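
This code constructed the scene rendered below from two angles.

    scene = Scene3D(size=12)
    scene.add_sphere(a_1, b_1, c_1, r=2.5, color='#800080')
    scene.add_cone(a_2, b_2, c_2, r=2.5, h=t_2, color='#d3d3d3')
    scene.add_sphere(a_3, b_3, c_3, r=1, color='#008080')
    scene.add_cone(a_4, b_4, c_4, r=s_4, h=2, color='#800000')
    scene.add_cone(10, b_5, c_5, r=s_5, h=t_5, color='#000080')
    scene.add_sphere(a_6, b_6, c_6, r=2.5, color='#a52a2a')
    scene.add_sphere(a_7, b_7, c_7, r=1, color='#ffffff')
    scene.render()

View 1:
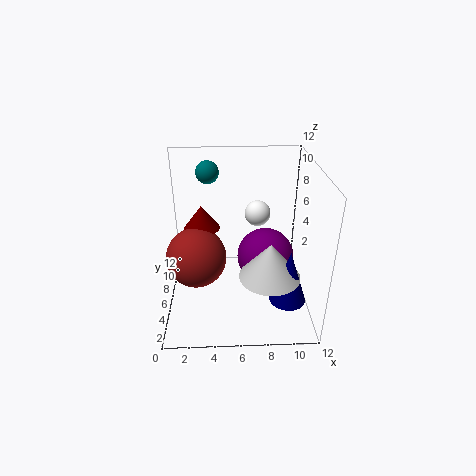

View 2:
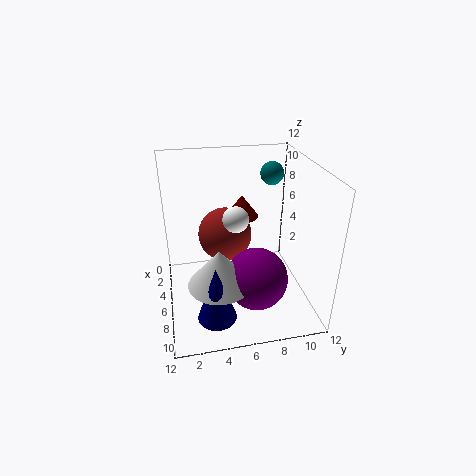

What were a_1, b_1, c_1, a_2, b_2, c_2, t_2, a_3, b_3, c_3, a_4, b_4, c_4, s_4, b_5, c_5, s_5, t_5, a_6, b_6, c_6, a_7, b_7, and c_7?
a_1 = 8.5; b_1 = 7; c_1 = 3.5; a_2 = 8.5; b_2 = 4; c_2 = 3.5; t_2 = 3; a_3 = 3.5; b_3 = 9.5; c_3 = 10.5; a_4 = 3; b_4 = 7; c_4 = 6.5; s_4 = 1.5; b_5 = 3.5; c_5 = 1.5; s_5 = 1.5; t_5 = 4.5; a_6 = 2.5; b_6 = 5.5; c_6 = 4.5; a_7 = 7.5; b_7 = 5.5; c_7 = 8.5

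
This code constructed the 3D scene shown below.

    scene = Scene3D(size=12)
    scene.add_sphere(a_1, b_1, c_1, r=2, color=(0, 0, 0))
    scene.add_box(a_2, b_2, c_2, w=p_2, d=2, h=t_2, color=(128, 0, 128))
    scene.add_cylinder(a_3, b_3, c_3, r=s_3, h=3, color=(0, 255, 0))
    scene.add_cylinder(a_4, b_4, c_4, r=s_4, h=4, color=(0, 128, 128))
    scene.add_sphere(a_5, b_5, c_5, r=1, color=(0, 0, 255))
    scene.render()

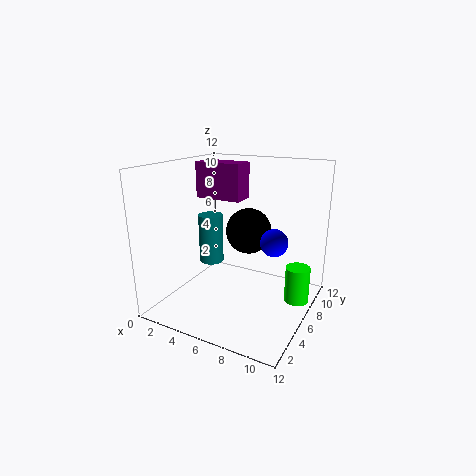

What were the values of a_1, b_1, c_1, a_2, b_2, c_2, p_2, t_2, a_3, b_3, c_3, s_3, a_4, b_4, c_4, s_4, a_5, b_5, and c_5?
a_1 = 6
b_1 = 8
c_1 = 6
a_2 = 2
b_2 = 6
c_2 = 9
p_2 = 4
t_2 = 3
a_3 = 11
b_3 = 7
c_3 = 1
s_3 = 1
a_4 = 4
b_4 = 5
c_4 = 4
s_4 = 1
a_5 = 10
b_5 = 4
c_5 = 7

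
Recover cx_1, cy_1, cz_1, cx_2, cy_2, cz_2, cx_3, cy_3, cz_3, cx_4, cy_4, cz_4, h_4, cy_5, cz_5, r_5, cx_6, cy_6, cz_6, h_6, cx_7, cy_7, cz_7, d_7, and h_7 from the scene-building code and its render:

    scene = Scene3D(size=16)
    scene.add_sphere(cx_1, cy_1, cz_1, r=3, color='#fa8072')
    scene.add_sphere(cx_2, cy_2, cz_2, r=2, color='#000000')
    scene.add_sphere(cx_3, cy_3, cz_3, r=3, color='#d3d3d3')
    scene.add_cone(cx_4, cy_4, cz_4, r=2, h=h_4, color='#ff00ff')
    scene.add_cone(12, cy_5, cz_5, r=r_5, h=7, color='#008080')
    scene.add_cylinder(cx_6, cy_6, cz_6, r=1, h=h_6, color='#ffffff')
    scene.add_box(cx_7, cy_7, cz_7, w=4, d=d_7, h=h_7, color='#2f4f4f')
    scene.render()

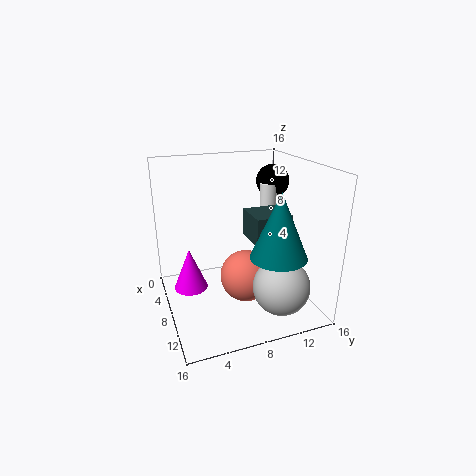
cx_1 = 8
cy_1 = 9
cz_1 = 3
cx_2 = 4
cy_2 = 14
cz_2 = 13
cx_3 = 13
cy_3 = 11
cz_3 = 4
cx_4 = 5
cy_4 = 3
cz_4 = 1
h_4 = 5
cy_5 = 11
cz_5 = 7
r_5 = 3
cx_6 = 5
cy_6 = 13
cz_6 = 10
h_6 = 3
cx_7 = 7
cy_7 = 9
cz_7 = 8
d_7 = 4
h_7 = 3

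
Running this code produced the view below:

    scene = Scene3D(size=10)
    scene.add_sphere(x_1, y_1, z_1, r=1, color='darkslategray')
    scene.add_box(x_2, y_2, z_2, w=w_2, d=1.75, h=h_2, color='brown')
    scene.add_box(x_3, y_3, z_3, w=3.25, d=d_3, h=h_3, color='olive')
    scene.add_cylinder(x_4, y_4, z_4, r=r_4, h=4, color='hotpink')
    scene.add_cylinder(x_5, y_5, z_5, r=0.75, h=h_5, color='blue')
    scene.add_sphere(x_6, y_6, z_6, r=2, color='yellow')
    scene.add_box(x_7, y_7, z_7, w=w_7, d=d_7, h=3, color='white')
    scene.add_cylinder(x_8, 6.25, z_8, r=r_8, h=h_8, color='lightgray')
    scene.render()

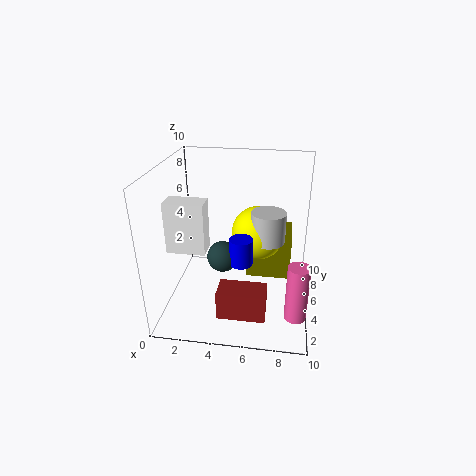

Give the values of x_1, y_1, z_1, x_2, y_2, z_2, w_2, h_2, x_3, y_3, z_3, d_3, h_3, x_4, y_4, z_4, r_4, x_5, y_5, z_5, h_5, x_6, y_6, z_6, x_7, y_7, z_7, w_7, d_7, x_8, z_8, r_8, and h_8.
x_1 = 4.25, y_1 = 3.25, z_1 = 4.5, x_2 = 4, y_2 = 1.75, z_2 = 0.5, w_2 = 3.25, h_2 = 2, x_3 = 5.5, y_3 = 6, z_3 = 1.25, d_3 = 3.25, h_3 = 3.25, x_4 = 9.25, y_4 = 3, z_4 = 0.25, r_4 = 0.75, x_5 = 5.5, y_5 = 3, z_5 = 4.25, h_5 = 1.75, x_6 = 6.25, y_6 = 7, z_6 = 4.5, x_7 = 1.5, y_7 = 0.75, z_7 = 6, w_7 = 2.25, d_7 = 1.25, x_8 = 7, z_8 = 4.25, r_8 = 1.25, h_8 = 2.25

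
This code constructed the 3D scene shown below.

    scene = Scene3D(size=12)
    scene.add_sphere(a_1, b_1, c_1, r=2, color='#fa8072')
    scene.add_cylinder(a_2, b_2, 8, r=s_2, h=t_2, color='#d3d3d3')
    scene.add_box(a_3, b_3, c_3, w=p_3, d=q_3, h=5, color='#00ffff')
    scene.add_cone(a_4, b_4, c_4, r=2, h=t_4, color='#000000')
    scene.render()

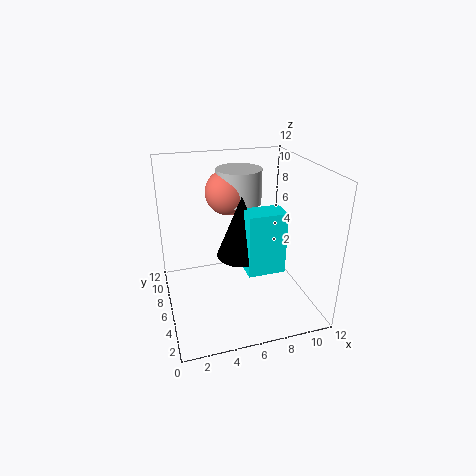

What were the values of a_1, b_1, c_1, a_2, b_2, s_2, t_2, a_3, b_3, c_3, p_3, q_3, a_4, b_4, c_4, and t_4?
a_1 = 6
b_1 = 9
c_1 = 9
a_2 = 7
b_2 = 9
s_2 = 2
t_2 = 3
a_3 = 6
b_3 = 3
c_3 = 4
p_3 = 3
q_3 = 2
a_4 = 6
b_4 = 5
c_4 = 5
t_4 = 5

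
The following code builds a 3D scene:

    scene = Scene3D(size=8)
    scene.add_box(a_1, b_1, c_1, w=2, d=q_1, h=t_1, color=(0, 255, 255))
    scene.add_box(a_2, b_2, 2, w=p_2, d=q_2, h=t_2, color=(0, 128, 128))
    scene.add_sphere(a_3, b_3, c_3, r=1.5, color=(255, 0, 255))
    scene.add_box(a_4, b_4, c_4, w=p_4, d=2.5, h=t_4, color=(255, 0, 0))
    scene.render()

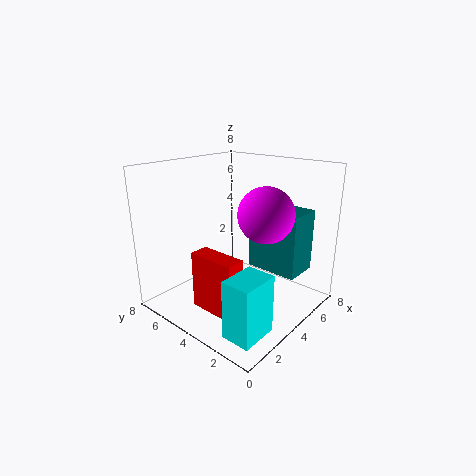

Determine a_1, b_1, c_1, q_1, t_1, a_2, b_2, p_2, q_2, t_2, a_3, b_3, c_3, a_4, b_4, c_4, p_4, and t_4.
a_1 = 0.5, b_1 = 0.5, c_1 = 0.5, q_1 = 1.5, t_1 = 3, a_2 = 5, b_2 = 1, p_2 = 2, q_2 = 3, t_2 = 3.5, a_3 = 4.5, b_3 = 2.5, c_3 = 5.5, a_4 = 1, b_4 = 2, c_4 = 1, p_4 = 1, t_4 = 3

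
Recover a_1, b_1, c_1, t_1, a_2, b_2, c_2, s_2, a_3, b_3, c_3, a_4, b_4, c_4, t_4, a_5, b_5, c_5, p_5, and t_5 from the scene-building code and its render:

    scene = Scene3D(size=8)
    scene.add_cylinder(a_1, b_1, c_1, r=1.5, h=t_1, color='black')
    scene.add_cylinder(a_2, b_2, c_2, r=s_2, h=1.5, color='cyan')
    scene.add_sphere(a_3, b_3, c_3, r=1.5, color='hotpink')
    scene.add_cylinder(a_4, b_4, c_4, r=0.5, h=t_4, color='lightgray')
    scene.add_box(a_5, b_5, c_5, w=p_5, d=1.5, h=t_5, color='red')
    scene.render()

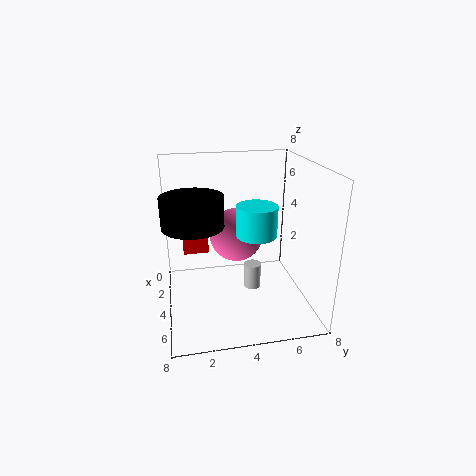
a_1 = 5.5
b_1 = 1.5
c_1 = 5.5
t_1 = 1.5
a_2 = 6
b_2 = 4.5
c_2 = 5
s_2 = 1
a_3 = 3.5
b_3 = 4
c_3 = 4
a_4 = 3.5
b_4 = 5
c_4 = 0.5
t_4 = 1.5
a_5 = 1.5
b_5 = 1
c_5 = 2.5
p_5 = 1
t_5 = 1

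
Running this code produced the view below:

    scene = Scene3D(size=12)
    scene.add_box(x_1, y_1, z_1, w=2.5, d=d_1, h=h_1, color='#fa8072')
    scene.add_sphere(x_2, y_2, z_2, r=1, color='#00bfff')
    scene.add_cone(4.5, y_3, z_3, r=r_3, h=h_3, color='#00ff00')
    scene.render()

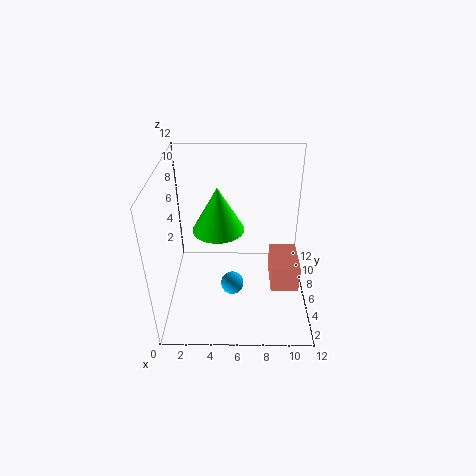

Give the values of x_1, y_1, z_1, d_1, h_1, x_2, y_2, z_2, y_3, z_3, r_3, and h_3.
x_1 = 9, y_1 = 5.5, z_1 = 0.5, d_1 = 4, h_1 = 2.5, x_2 = 5.5, y_2 = 5.5, z_2 = 1.5, y_3 = 5, z_3 = 7.5, r_3 = 2, h_3 = 3.5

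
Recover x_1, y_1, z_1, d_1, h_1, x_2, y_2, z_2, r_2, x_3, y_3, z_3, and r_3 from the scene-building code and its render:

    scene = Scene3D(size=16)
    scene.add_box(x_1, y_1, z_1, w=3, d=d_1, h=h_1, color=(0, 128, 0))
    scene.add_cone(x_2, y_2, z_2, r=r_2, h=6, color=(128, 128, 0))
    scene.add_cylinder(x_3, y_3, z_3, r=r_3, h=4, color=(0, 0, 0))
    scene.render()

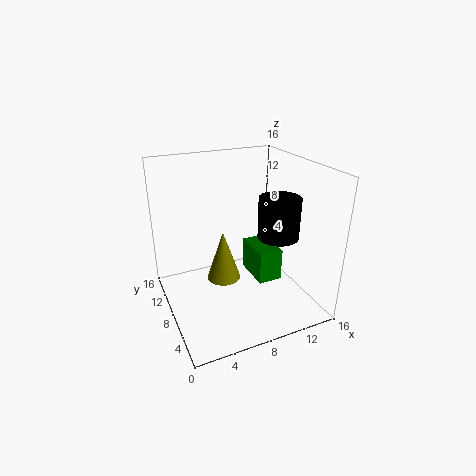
x_1 = 11, y_1 = 8, z_1 = 1, d_1 = 5, h_1 = 4, x_2 = 7, y_2 = 10, z_2 = 2, r_2 = 2, x_3 = 10, y_3 = 3, z_3 = 10, r_3 = 2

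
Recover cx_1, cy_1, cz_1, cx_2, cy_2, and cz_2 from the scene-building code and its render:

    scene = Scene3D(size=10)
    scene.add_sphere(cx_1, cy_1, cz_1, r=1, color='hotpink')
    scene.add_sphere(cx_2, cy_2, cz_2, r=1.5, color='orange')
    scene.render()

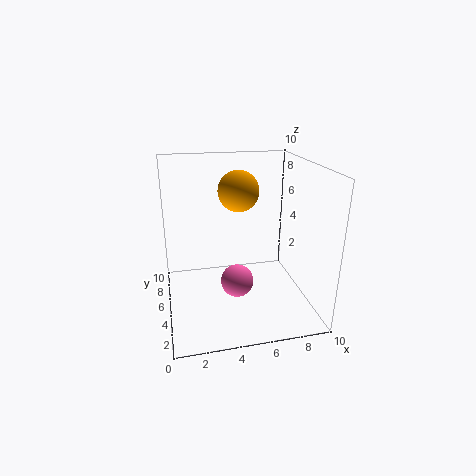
cx_1 = 4.25
cy_1 = 2
cz_1 = 3.5
cx_2 = 5.5
cy_2 = 7
cz_2 = 7.75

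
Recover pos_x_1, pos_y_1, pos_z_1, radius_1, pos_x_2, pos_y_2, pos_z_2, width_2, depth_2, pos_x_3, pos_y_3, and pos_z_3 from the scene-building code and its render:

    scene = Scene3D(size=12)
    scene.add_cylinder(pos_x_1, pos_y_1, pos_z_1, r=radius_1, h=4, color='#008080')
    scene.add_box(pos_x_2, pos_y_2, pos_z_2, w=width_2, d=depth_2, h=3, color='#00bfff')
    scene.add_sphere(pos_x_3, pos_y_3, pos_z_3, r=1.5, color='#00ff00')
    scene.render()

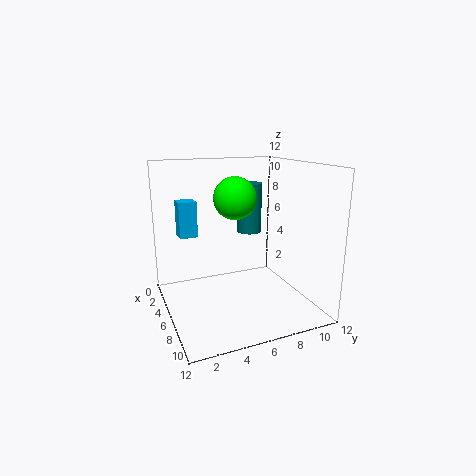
pos_x_1 = 6, pos_y_1 = 7, pos_z_1 = 6.5, radius_1 = 1, pos_x_2 = 3, pos_y_2 = 1.5, pos_z_2 = 6, width_2 = 1.5, depth_2 = 1.5, pos_x_3 = 9, pos_y_3 = 4.5, pos_z_3 = 10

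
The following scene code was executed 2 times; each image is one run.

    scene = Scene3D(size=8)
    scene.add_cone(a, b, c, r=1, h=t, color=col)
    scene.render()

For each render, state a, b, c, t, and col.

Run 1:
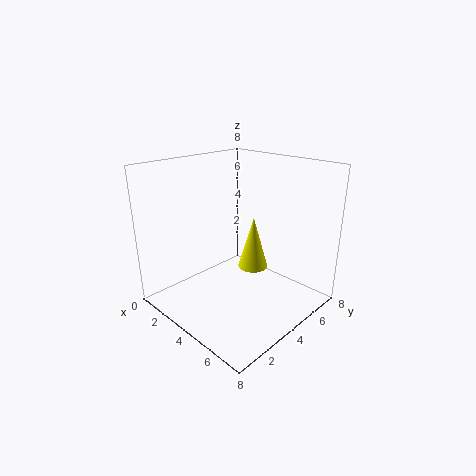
a = 2.5, b = 7, c = 0.5, t = 3.5, col = 'yellow'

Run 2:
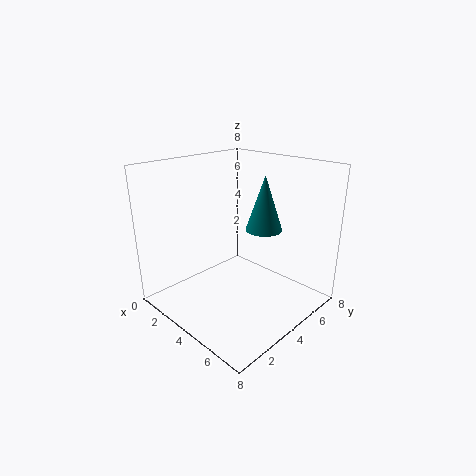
a = 5, b = 5, c = 4.5, t = 3, col = 'teal'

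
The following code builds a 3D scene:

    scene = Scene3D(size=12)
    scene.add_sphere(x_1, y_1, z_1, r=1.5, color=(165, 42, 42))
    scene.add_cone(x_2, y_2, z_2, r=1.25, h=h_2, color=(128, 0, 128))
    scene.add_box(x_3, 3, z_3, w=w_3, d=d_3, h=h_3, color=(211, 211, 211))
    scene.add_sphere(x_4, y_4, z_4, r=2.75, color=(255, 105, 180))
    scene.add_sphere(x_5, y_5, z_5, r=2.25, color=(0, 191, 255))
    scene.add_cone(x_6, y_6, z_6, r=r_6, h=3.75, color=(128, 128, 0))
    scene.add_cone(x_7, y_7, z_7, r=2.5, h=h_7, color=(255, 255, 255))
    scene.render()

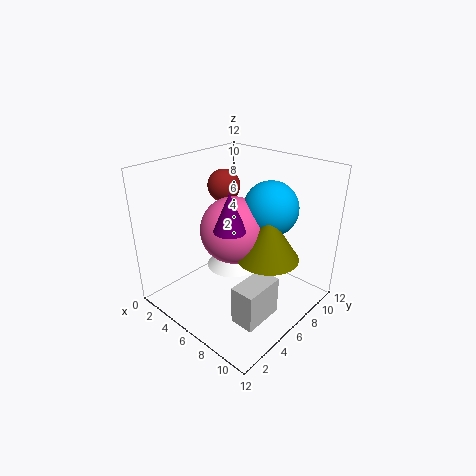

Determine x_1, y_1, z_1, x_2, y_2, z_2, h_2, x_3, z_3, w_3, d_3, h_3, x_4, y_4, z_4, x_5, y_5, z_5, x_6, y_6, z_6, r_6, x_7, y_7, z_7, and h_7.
x_1 = 2, y_1 = 8.5, z_1 = 9, x_2 = 7, y_2 = 4, z_2 = 7.75, h_2 = 3, x_3 = 8, z_3 = 0.25, w_3 = 2, d_3 = 3.5, h_3 = 3.25, x_4 = 5.75, y_4 = 5.75, z_4 = 6.75, x_5 = 7.75, y_5 = 8, z_5 = 8.5, x_6 = 8.75, y_6 = 6.5, z_6 = 5, r_6 = 2.5, x_7 = 3, y_7 = 8.5, z_7 = 1, h_7 = 2.25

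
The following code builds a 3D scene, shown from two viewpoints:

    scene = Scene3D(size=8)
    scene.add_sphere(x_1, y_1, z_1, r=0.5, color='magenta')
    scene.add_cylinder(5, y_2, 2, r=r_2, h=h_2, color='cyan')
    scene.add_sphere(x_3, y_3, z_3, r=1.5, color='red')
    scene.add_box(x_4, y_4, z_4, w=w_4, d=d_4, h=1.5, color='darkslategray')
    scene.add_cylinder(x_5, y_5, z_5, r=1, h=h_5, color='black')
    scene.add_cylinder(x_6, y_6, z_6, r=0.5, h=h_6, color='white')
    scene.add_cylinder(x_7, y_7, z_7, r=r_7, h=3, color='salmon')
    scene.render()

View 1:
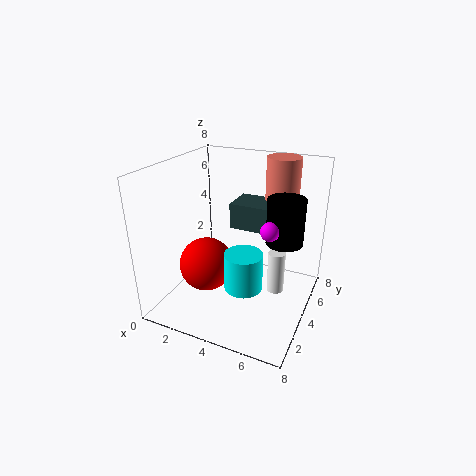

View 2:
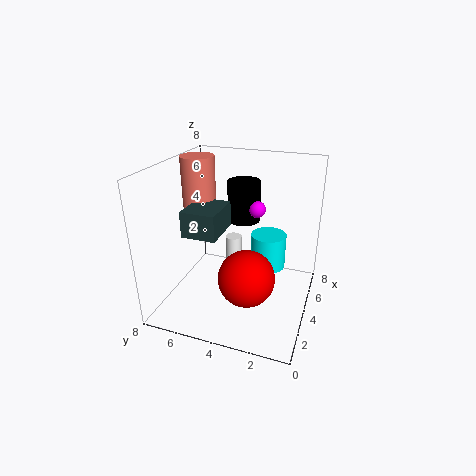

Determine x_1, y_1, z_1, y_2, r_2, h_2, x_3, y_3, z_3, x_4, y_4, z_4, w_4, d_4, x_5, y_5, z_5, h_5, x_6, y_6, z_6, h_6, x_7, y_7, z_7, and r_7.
x_1 = 6, y_1 = 3.5, z_1 = 5, y_2 = 2.5, r_2 = 1, h_2 = 2, x_3 = 2.5, y_3 = 3, z_3 = 2.5, x_4 = 3, y_4 = 5, z_4 = 4, w_4 = 2.5, d_4 = 2, x_5 = 6.5, y_5 = 4.5, z_5 = 4, h_5 = 2.5, x_6 = 6, y_6 = 5, z_6 = 0.5, h_6 = 2.5, x_7 = 5.5, y_7 = 7, z_7 = 5, r_7 = 1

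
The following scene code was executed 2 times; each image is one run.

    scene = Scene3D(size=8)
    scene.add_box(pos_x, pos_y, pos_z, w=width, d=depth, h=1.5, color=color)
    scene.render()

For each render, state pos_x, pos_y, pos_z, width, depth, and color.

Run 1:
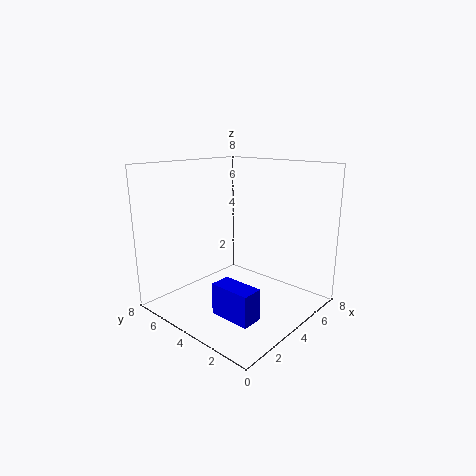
pos_x = 0.5
pos_y = 0.5
pos_z = 1.5
width = 1
depth = 2
color = 'blue'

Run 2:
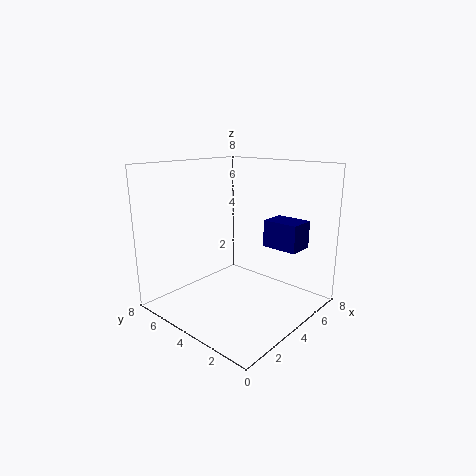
pos_x = 5
pos_y = 1
pos_z = 3.5
width = 1.5
depth = 2
color = 'navy'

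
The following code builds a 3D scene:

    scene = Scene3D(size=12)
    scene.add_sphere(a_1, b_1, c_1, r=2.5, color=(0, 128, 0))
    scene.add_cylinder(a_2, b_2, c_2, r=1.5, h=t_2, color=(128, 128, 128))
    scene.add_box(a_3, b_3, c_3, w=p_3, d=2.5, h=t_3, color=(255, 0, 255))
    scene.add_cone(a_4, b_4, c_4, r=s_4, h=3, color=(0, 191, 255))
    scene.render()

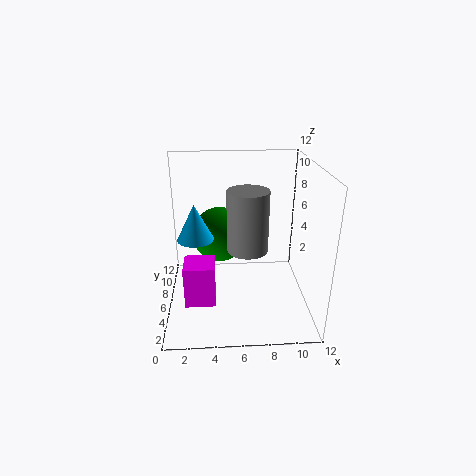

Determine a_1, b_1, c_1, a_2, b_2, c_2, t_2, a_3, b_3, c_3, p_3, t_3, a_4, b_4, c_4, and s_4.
a_1 = 4.5, b_1 = 9, c_1 = 5, a_2 = 6.5, b_2 = 3, c_2 = 6.5, t_2 = 4.5, a_3 = 1.5, b_3 = 3.5, c_3 = 1, p_3 = 2.5, t_3 = 3.5, a_4 = 2.5, b_4 = 6, c_4 = 6, s_4 = 1.5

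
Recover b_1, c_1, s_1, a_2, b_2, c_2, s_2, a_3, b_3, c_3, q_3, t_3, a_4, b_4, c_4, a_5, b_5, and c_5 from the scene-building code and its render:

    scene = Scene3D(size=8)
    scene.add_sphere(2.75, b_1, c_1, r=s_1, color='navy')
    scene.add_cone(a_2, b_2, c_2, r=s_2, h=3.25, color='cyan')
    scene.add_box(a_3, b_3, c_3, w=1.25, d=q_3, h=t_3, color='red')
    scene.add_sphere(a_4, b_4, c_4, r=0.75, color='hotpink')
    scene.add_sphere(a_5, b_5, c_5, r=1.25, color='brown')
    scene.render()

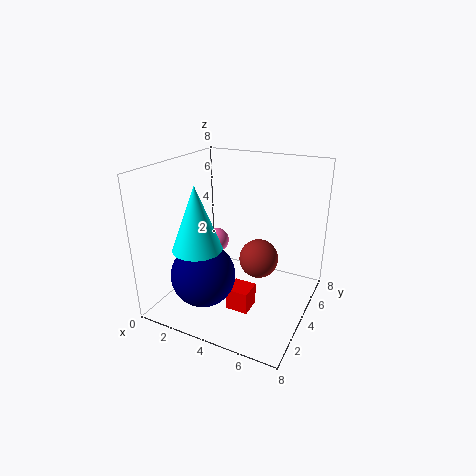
b_1 = 2.25
c_1 = 2.25
s_1 = 1.75
a_2 = 3
b_2 = 1.5
c_2 = 4.25
s_2 = 1.25
a_3 = 4
b_3 = 2.5
c_3 = 0.25
q_3 = 1.25
t_3 = 1.25
a_4 = 1.75
b_4 = 5.5
c_4 = 2.75
a_5 = 4.25
b_5 = 6.5
c_5 = 1.5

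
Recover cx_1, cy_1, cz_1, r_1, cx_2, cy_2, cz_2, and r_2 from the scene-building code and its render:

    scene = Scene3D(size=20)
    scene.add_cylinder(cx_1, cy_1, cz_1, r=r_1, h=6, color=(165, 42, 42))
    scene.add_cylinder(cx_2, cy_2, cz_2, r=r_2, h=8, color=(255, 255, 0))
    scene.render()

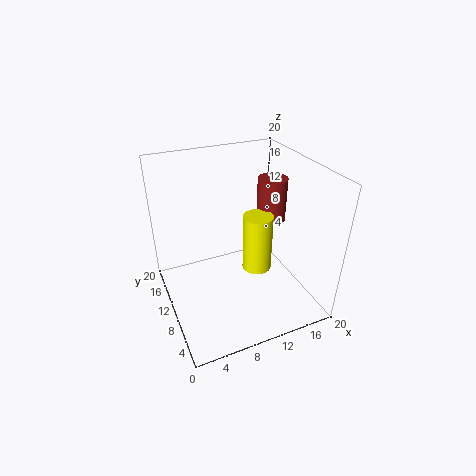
cx_1 = 15
cy_1 = 10
cz_1 = 12
r_1 = 2
cx_2 = 12
cy_2 = 8
cz_2 = 6
r_2 = 2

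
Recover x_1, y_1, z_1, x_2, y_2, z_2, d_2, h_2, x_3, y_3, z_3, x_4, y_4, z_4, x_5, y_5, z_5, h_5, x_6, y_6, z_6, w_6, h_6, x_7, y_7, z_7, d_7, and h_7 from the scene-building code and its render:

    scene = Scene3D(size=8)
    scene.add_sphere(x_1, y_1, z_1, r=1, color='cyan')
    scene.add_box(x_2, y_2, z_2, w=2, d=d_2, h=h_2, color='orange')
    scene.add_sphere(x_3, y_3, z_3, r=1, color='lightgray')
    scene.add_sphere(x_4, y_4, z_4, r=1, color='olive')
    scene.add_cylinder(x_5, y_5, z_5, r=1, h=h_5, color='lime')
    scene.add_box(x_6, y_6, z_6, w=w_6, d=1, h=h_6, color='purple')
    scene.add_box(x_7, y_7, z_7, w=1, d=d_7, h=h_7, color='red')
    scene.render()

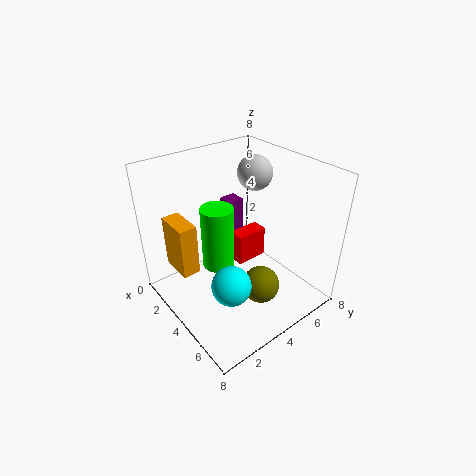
x_1 = 6, y_1 = 2, z_1 = 3, x_2 = 1, y_2 = 1, z_2 = 2, d_2 = 1, h_2 = 3, x_3 = 3, y_3 = 6, z_3 = 7, x_4 = 6, y_4 = 4, z_4 = 2, x_5 = 2, y_5 = 4, z_5 = 1, h_5 = 4, x_6 = 1, y_6 = 5, z_6 = 3, w_6 = 1, h_6 = 2, x_7 = 2, y_7 = 5, z_7 = 1, d_7 = 2, h_7 = 2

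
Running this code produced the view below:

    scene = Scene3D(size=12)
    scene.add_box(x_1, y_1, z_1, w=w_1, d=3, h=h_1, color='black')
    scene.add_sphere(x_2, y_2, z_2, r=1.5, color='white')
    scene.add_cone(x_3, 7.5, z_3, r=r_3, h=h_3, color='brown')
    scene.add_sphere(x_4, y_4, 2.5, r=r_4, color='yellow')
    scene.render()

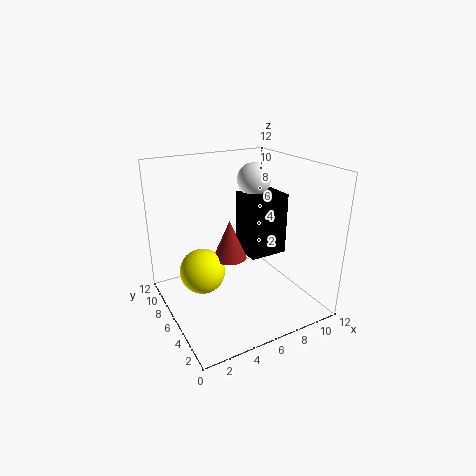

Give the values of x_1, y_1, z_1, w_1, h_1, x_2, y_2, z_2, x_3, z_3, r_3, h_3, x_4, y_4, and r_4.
x_1 = 7.5
y_1 = 6
z_1 = 3.5
w_1 = 3.5
h_1 = 5.5
x_2 = 9
y_2 = 8.5
z_2 = 10
x_3 = 6
z_3 = 3.5
r_3 = 1.5
h_3 = 3.5
x_4 = 3.5
y_4 = 8
r_4 = 2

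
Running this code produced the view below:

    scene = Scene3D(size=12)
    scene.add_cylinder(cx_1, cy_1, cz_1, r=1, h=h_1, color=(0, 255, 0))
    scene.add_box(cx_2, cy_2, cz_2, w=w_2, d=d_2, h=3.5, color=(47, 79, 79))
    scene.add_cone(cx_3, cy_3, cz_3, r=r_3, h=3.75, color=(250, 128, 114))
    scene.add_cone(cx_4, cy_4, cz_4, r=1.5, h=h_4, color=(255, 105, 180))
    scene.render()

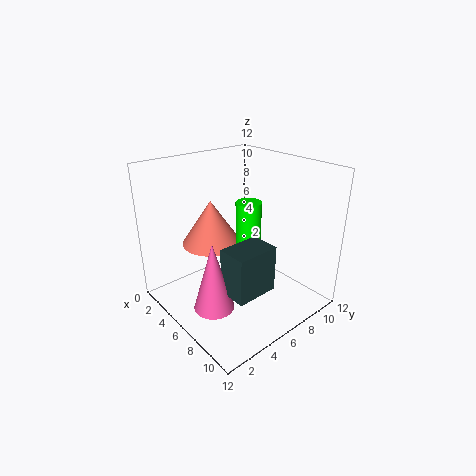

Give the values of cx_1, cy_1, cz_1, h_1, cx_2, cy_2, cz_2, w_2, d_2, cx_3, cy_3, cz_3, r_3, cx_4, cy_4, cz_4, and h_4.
cx_1 = 7.25
cy_1 = 6
cz_1 = 5
h_1 = 4.5
cx_2 = 8.5
cy_2 = 2.25
cz_2 = 3.75
w_2 = 2.25
d_2 = 3.25
cx_3 = 4
cy_3 = 4.75
cz_3 = 5.25
r_3 = 2.5
cx_4 = 8.25
cy_4 = 1.75
cz_4 = 2.5
h_4 = 5.25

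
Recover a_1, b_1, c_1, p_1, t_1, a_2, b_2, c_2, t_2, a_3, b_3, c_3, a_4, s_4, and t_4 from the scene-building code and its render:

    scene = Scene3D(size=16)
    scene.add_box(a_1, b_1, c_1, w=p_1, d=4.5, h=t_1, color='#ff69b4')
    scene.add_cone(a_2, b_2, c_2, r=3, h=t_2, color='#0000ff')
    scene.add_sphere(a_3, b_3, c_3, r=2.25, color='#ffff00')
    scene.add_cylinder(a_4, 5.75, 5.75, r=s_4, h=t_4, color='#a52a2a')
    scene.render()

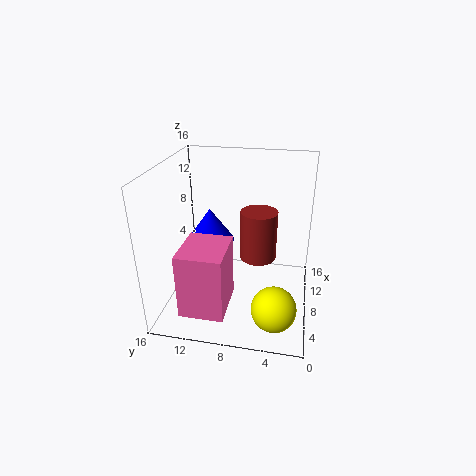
a_1 = 0.25
b_1 = 8
c_1 = 2.75
p_1 = 5.25
t_1 = 6.75
a_2 = 12.5
b_2 = 12.5
c_2 = 5
t_2 = 4.25
a_3 = 2.25
b_3 = 3.25
c_3 = 3.5
a_4 = 8.25
s_4 = 2
t_4 = 5.5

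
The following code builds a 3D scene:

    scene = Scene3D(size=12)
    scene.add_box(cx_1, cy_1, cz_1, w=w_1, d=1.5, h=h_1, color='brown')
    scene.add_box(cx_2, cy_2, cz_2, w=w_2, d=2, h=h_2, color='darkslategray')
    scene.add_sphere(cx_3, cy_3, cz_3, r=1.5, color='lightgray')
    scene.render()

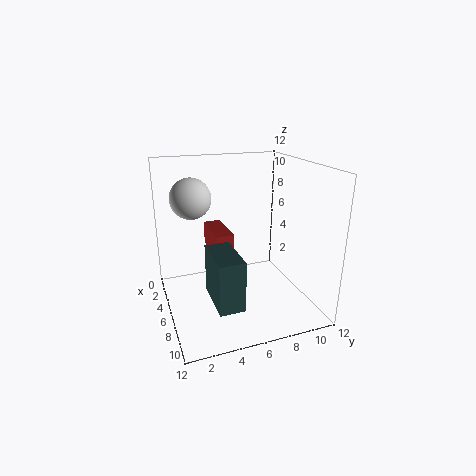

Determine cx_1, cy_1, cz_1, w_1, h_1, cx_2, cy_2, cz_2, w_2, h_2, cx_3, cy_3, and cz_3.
cx_1 = 2.5
cy_1 = 4
cz_1 = 4.5
w_1 = 4
h_1 = 2
cx_2 = 6.5
cy_2 = 3
cz_2 = 2
w_2 = 4
h_2 = 4
cx_3 = 7
cy_3 = 2
cz_3 = 10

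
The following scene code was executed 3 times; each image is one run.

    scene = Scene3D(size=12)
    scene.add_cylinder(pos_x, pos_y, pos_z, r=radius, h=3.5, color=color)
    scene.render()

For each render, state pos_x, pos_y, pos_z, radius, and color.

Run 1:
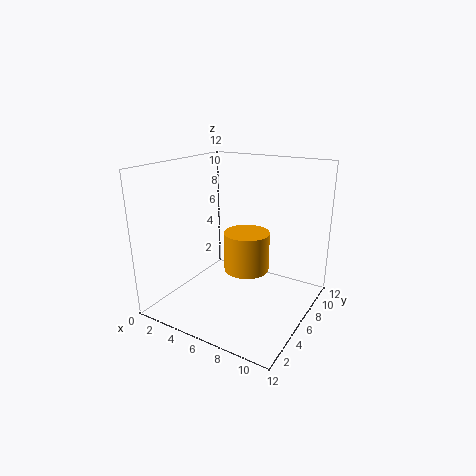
pos_x = 6, pos_y = 7.5, pos_z = 2.5, radius = 2, color = 'orange'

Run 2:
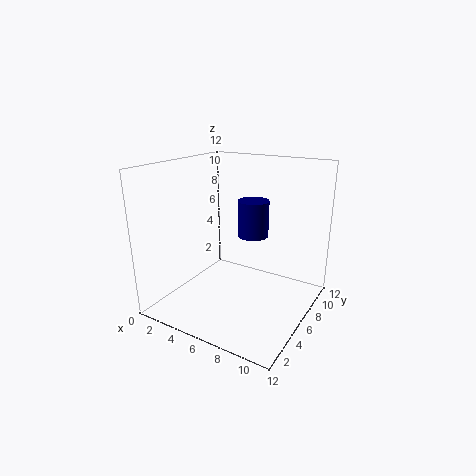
pos_x = 5, pos_y = 10.5, pos_z = 4.5, radius = 1.5, color = 'navy'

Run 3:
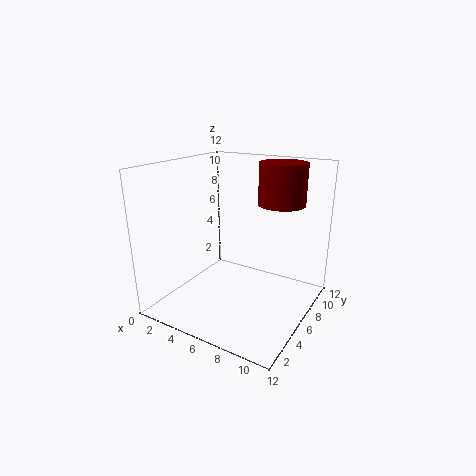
pos_x = 8.5, pos_y = 9, pos_z = 8.5, radius = 2, color = 'maroon'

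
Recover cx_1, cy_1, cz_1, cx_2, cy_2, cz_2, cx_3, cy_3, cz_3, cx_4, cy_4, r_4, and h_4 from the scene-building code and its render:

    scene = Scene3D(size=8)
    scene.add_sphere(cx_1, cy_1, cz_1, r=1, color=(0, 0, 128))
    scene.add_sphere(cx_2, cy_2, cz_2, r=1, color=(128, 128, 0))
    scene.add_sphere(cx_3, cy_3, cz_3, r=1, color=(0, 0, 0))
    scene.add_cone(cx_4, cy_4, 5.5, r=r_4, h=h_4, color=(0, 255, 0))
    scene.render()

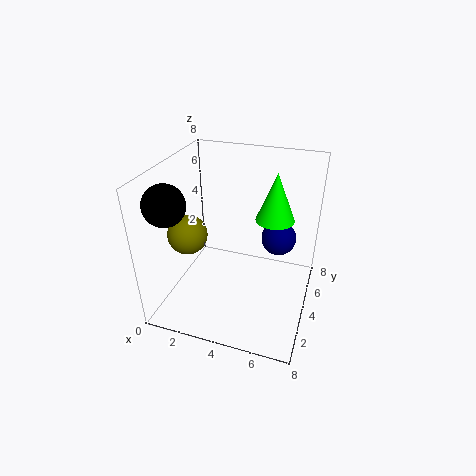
cx_1 = 6, cy_1 = 5.5, cz_1 = 3.5, cx_2 = 2, cy_2 = 2, cz_2 = 5, cx_3 = 1.5, cy_3 = 1, cz_3 = 7, cx_4 = 6, cy_4 = 4, r_4 = 1, h_4 = 2.5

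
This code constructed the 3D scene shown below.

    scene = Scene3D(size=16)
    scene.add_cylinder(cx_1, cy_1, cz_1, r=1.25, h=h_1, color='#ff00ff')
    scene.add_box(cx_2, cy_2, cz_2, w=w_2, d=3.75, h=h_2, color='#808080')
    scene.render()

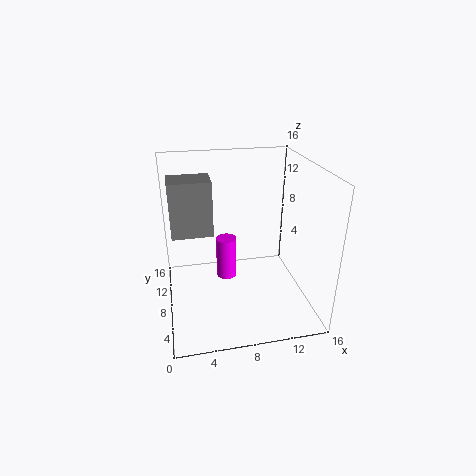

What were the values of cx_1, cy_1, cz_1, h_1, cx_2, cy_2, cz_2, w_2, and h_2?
cx_1 = 7.25; cy_1 = 11.5; cz_1 = 1; h_1 = 5.25; cx_2 = 0.75; cy_2 = 11.25; cz_2 = 6.75; w_2 = 5; h_2 = 6.75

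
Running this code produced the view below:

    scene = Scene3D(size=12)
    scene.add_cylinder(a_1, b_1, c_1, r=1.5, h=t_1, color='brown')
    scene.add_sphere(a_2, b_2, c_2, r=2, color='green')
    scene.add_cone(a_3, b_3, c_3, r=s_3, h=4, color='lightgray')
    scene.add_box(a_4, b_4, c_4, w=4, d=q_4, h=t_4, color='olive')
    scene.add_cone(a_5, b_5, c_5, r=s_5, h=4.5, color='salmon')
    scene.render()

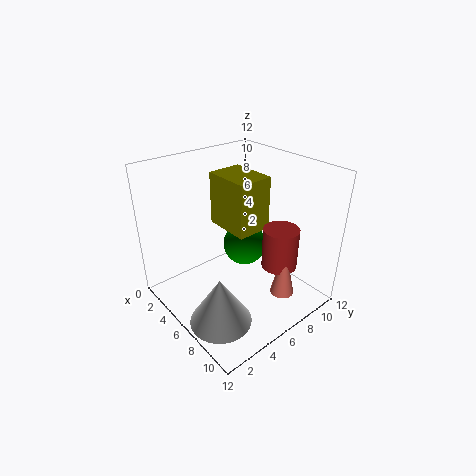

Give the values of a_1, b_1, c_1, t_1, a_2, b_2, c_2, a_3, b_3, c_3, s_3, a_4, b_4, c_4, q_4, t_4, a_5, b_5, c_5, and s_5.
a_1 = 8.5, b_1 = 8.5, c_1 = 3.5, t_1 = 3.5, a_2 = 4, b_2 = 8.5, c_2 = 3.5, a_3 = 8, b_3 = 2.5, c_3 = 0.5, s_3 = 2.5, a_4 = 3, b_4 = 5.5, c_4 = 6.5, q_4 = 3, t_4 = 4.5, a_5 = 9.5, b_5 = 8, c_5 = 1.5, s_5 = 1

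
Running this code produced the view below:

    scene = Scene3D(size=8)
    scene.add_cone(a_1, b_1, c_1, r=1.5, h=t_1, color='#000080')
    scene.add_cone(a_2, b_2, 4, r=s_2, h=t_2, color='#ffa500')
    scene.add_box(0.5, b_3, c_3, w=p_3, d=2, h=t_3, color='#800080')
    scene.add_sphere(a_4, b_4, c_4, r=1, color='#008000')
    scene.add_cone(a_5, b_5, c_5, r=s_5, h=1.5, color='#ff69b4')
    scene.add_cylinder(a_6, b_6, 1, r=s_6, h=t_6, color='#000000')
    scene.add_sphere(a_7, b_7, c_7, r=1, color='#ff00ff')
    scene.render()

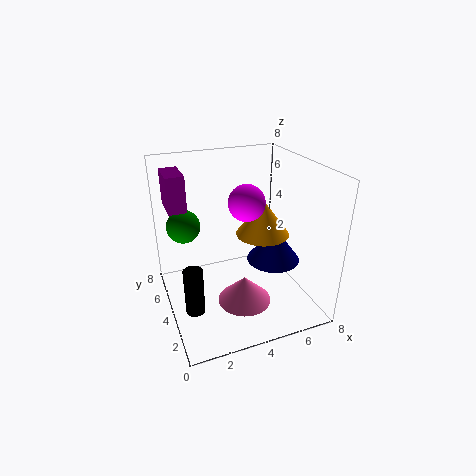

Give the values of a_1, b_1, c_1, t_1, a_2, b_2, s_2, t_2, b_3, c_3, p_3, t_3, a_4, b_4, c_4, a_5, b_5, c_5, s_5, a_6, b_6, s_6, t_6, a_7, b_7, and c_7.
a_1 = 6, b_1 = 3.5, c_1 = 2.5, t_1 = 2, a_2 = 5.5, b_2 = 4, s_2 = 1.5, t_2 = 2, b_3 = 5, c_3 = 5.5, p_3 = 1, t_3 = 2, a_4 = 1.5, b_4 = 6.5, c_4 = 4, a_5 = 4, b_5 = 3, c_5 = 0.5, s_5 = 1.5, a_6 = 1, b_6 = 2.5, s_6 = 0.5, t_6 = 2.5, a_7 = 4.5, b_7 = 4, c_7 = 6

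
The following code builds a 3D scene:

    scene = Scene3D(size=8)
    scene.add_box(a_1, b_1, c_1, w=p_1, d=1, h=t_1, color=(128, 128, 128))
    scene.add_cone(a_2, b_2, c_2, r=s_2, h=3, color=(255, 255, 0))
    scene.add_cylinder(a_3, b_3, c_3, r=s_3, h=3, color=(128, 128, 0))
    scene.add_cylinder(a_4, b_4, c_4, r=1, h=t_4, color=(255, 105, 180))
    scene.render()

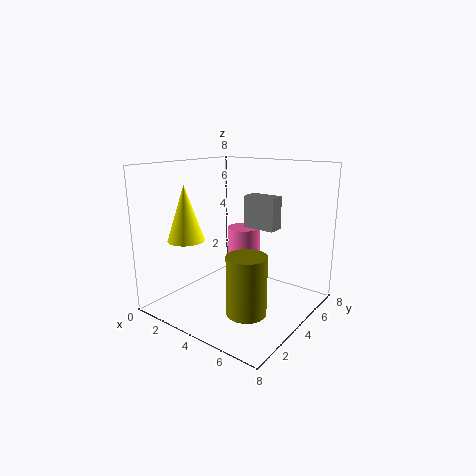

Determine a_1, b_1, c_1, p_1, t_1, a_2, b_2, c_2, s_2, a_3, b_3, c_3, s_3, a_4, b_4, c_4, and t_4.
a_1 = 3, b_1 = 6, c_1 = 4, p_1 = 2, t_1 = 2, a_2 = 2, b_2 = 2, c_2 = 4, s_2 = 1, a_3 = 6, b_3 = 2, c_3 = 1, s_3 = 1, a_4 = 3, b_4 = 6, c_4 = 1, t_4 = 3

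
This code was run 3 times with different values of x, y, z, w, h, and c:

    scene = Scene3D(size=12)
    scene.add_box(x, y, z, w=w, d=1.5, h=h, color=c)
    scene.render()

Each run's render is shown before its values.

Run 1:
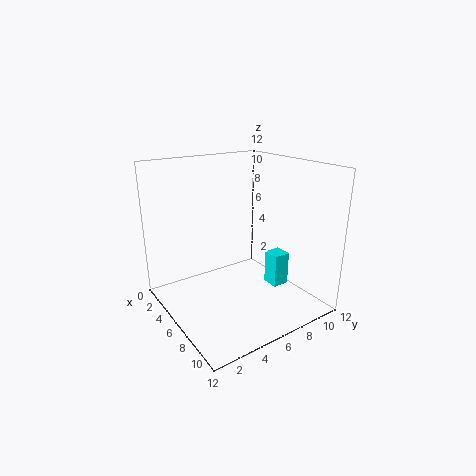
x = 6
y = 9
z = 1
w = 1.5
h = 3
c = 'cyan'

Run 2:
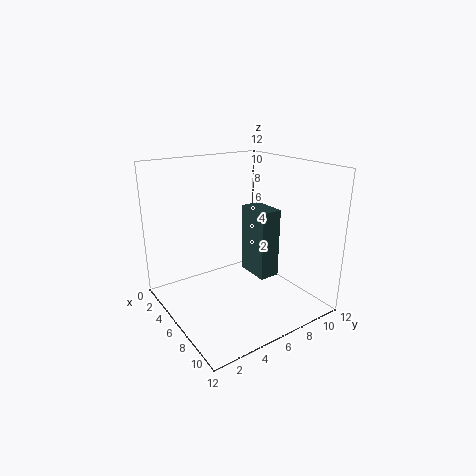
x = 8
y = 5
z = 4.5
w = 2.5
h = 5
c = 'darkslategray'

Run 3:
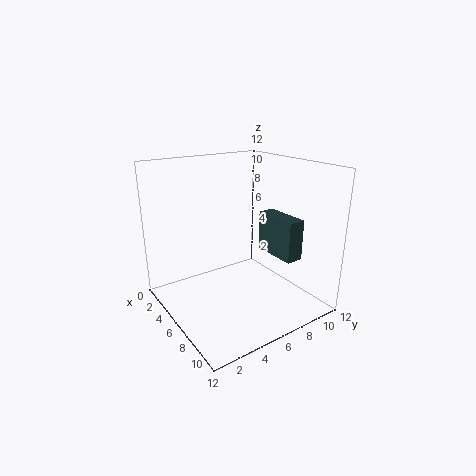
x = 5
y = 9
z = 4
w = 4
h = 3.5
c = 'darkslategray'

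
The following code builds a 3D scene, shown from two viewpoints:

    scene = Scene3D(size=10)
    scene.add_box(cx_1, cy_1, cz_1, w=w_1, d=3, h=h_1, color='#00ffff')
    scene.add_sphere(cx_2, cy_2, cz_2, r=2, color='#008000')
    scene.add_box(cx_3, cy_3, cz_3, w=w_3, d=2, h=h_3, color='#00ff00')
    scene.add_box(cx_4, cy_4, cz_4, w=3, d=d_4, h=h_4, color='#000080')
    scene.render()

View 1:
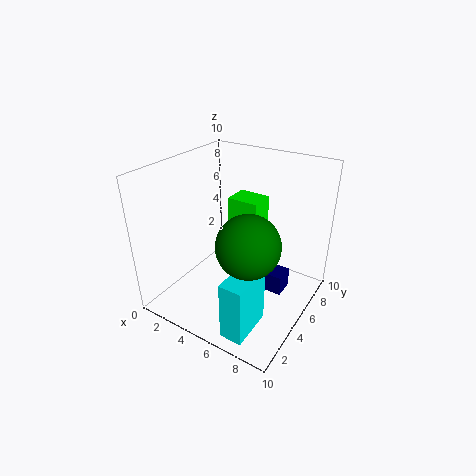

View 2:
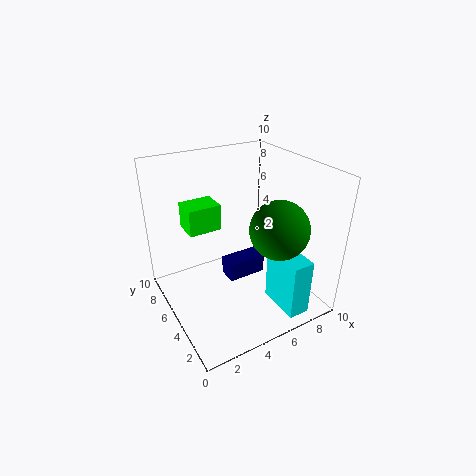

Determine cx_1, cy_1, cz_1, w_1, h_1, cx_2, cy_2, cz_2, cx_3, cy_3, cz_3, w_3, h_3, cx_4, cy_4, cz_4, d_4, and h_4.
cx_1 = 6.5; cy_1 = 0.5; cz_1 = 0.5; w_1 = 1.5; h_1 = 4; cx_2 = 7; cy_2 = 3; cz_2 = 6; cx_3 = 2.5; cy_3 = 7.5; cz_3 = 4.5; w_3 = 2.5; h_3 = 2; cx_4 = 5; cy_4 = 6; cz_4 = 0.5; d_4 = 1.5; h_4 = 1.5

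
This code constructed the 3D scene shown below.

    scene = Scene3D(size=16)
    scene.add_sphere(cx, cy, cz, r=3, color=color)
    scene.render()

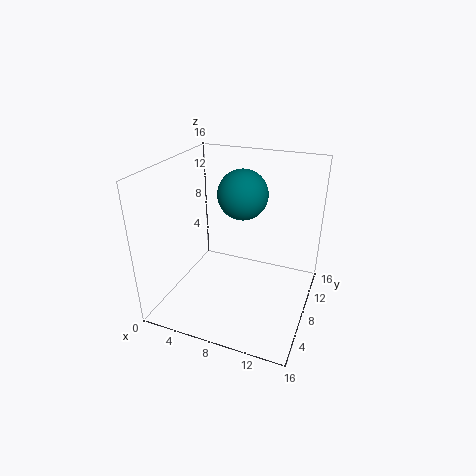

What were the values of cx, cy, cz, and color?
cx = 7
cy = 12
cz = 11.5
color = 'teal'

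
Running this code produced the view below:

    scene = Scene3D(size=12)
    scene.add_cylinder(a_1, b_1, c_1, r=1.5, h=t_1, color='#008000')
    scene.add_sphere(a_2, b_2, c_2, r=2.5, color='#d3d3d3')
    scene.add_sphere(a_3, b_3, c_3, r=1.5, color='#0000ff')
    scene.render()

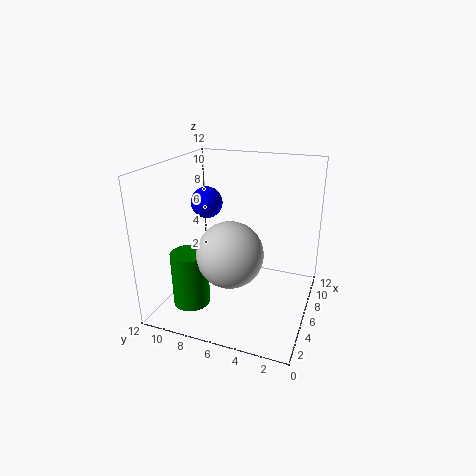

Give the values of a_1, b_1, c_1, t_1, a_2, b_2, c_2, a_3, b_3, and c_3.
a_1 = 3; b_1 = 9; c_1 = 1; t_1 = 4.5; a_2 = 3; b_2 = 5.5; c_2 = 6; a_3 = 9.5; b_3 = 10.5; c_3 = 7.5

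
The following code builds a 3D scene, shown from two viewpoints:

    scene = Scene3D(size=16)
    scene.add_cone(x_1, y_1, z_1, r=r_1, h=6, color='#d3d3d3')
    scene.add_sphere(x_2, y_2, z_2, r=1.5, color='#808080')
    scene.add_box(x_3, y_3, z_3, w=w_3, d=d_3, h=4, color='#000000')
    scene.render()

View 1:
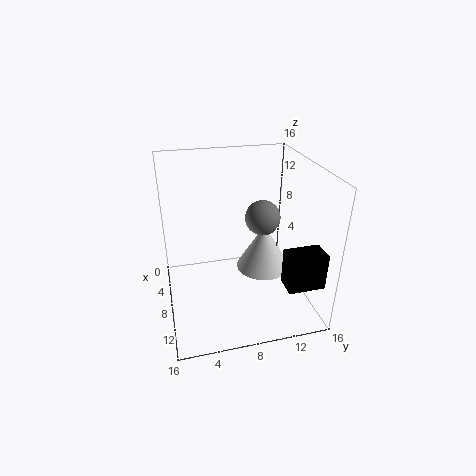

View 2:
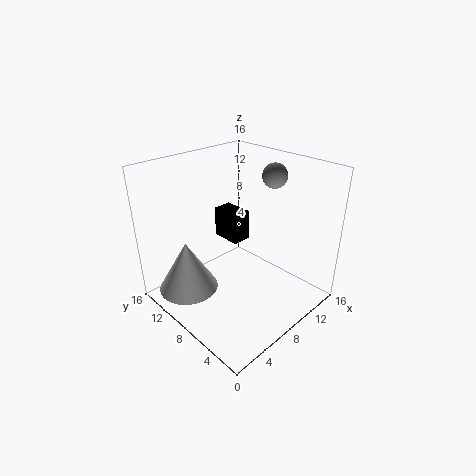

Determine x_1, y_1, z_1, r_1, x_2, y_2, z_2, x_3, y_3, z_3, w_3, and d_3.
x_1 = 4, y_1 = 12.5, z_1 = 1, r_1 = 3.5, x_2 = 14.5, y_2 = 8.5, z_2 = 13.5, x_3 = 11.5, y_3 = 12, z_3 = 4, w_3 = 2.5, d_3 = 4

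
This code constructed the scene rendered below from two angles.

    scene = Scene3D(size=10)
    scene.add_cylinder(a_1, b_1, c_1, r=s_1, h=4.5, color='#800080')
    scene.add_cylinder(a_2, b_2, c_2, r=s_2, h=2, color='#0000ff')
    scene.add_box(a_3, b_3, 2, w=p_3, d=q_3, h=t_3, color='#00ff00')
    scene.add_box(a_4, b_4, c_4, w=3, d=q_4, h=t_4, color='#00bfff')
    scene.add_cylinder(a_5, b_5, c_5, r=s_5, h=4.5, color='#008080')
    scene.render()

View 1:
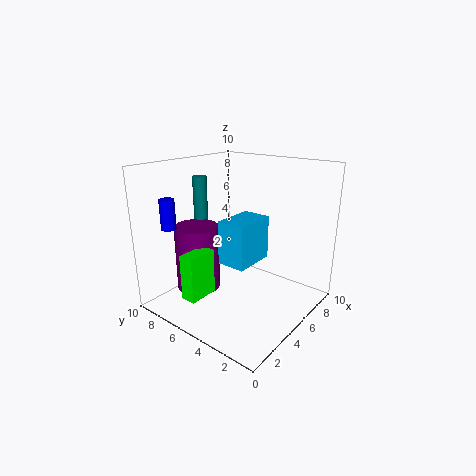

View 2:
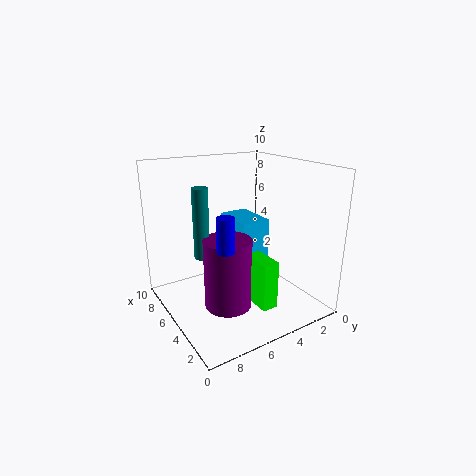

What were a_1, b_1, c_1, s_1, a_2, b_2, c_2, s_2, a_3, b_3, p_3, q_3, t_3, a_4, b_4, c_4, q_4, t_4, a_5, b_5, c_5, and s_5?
a_1 = 3, b_1 = 7, c_1 = 1.5, s_1 = 1.5, a_2 = 1.5, b_2 = 8, c_2 = 6, s_2 = 0.5, a_3 = 0.5, b_3 = 5, p_3 = 2, q_3 = 1, t_3 = 3, a_4 = 3.5, b_4 = 3.5, c_4 = 3.5, q_4 = 2, t_4 = 3, a_5 = 4.5, b_5 = 8, c_5 = 4.5, s_5 = 0.5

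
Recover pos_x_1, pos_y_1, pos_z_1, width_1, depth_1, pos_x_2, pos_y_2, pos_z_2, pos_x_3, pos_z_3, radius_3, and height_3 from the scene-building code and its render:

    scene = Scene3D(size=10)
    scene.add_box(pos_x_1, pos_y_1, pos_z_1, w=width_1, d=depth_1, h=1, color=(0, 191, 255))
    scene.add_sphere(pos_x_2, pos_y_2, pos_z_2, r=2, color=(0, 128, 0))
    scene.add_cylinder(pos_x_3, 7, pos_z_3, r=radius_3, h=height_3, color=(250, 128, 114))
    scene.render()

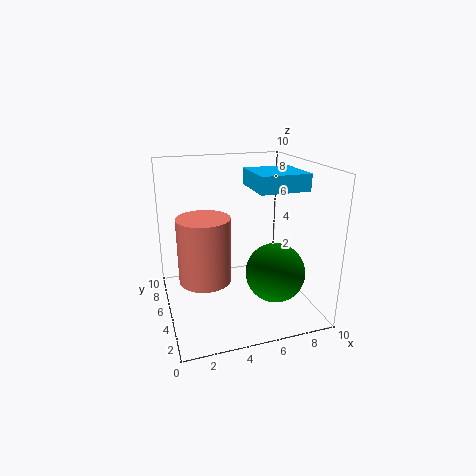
pos_x_1 = 5
pos_y_1 = 1
pos_z_1 = 9
width_1 = 3
depth_1 = 3
pos_x_2 = 7
pos_y_2 = 3
pos_z_2 = 3
pos_x_3 = 3
pos_z_3 = 1
radius_3 = 2
height_3 = 5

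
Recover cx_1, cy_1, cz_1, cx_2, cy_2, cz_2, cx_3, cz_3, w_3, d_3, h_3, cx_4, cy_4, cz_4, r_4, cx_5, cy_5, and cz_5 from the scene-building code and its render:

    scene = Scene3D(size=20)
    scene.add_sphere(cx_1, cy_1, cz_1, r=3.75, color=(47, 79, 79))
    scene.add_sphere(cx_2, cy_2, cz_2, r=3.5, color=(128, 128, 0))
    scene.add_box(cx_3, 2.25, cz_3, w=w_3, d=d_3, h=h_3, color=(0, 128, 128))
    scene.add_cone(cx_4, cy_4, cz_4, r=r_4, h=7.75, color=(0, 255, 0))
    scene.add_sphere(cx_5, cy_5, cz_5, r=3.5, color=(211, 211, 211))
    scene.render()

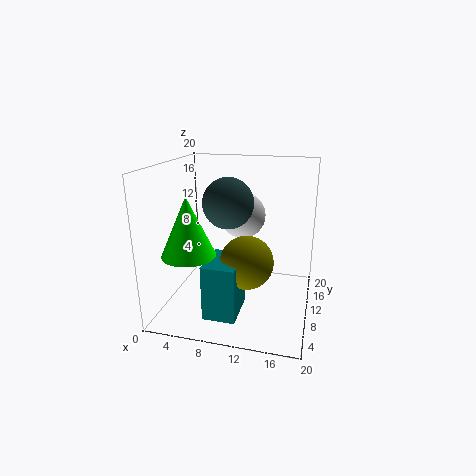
cx_1 = 7.75
cy_1 = 13
cz_1 = 14
cx_2 = 12
cy_2 = 6.75
cz_2 = 8
cx_3 = 7.25
cz_3 = 1.5
w_3 = 4.25
d_3 = 6
h_3 = 7.25
cx_4 = 4.75
cy_4 = 5
cz_4 = 9
r_4 = 3.5
cx_5 = 9.25
cy_5 = 15.75
cz_5 = 11.5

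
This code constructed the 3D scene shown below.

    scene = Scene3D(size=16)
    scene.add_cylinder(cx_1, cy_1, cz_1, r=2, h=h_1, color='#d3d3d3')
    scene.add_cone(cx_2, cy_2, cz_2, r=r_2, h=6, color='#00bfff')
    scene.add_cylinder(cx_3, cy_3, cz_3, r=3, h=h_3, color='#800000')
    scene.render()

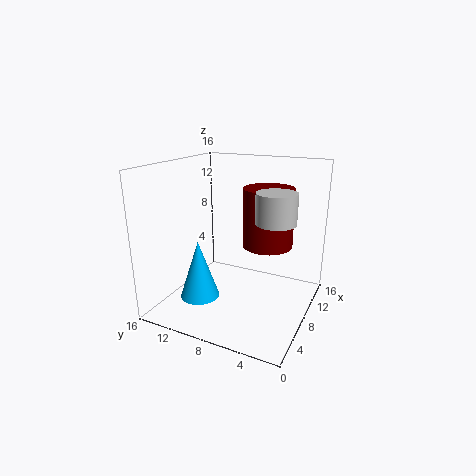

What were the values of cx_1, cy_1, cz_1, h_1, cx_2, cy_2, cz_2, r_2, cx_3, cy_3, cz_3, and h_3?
cx_1 = 6; cy_1 = 3; cz_1 = 11; h_1 = 3; cx_2 = 3; cy_2 = 10; cz_2 = 3; r_2 = 2; cx_3 = 12; cy_3 = 6; cz_3 = 6; h_3 = 7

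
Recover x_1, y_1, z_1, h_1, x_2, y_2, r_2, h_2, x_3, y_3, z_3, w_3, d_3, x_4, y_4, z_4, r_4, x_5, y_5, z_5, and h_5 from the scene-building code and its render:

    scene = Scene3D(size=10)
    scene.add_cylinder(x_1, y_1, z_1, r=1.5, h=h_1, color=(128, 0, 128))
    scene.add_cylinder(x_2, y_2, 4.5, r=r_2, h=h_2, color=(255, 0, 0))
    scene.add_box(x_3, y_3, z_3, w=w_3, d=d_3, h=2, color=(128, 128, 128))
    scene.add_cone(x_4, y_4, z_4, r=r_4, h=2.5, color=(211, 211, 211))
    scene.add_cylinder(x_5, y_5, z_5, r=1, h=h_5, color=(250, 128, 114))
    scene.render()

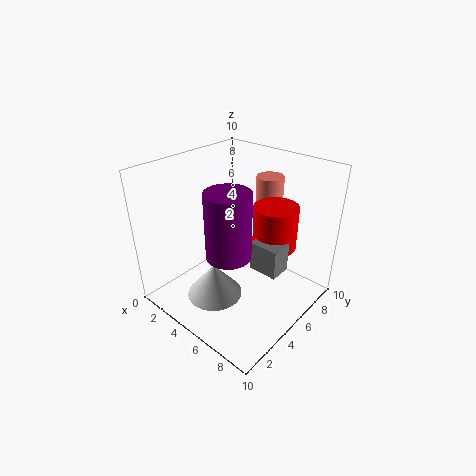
x_1 = 5.5; y_1 = 3.5; z_1 = 4.5; h_1 = 4.5; x_2 = 7; y_2 = 6.5; r_2 = 1.5; h_2 = 3; x_3 = 6.5; y_3 = 4.5; z_3 = 3.5; w_3 = 2; d_3 = 1.5; x_4 = 4; y_4 = 3.5; z_4 = 0.5; r_4 = 2; x_5 = 5; y_5 = 8.5; z_5 = 5.5; h_5 = 3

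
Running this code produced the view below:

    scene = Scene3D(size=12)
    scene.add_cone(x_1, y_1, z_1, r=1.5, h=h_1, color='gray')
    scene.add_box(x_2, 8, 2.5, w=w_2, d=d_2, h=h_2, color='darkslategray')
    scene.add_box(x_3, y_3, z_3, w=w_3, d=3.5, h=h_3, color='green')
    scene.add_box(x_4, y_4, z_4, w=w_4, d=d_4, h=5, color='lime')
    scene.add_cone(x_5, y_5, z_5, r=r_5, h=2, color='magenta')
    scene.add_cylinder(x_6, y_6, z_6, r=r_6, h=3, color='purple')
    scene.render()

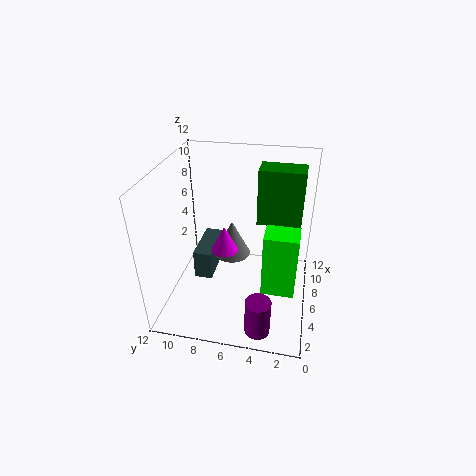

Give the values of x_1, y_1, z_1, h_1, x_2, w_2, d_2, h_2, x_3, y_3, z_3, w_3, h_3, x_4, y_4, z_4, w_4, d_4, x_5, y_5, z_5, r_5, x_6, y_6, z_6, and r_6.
x_1 = 6, y_1 = 6.5, z_1 = 4.5, h_1 = 3, x_2 = 4.5, w_2 = 4, d_2 = 1.5, h_2 = 2.5, x_3 = 6, y_3 = 1, z_3 = 7.5, w_3 = 2, h_3 = 4.5, x_4 = 2.5, y_4 = 1, z_4 = 3.5, w_4 = 2, d_4 = 2.5, x_5 = 3.5, y_5 = 6.5, z_5 = 6.5, r_5 = 1, x_6 = 1.5, y_6 = 3.5, z_6 = 0.5, r_6 = 1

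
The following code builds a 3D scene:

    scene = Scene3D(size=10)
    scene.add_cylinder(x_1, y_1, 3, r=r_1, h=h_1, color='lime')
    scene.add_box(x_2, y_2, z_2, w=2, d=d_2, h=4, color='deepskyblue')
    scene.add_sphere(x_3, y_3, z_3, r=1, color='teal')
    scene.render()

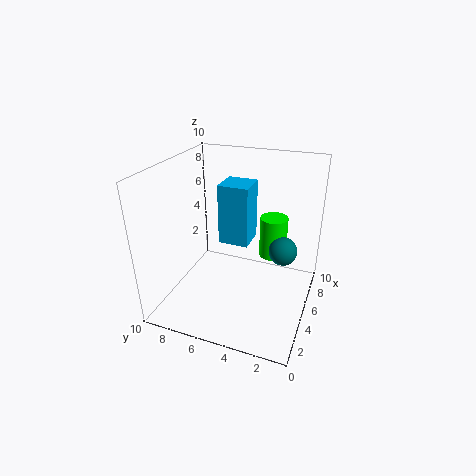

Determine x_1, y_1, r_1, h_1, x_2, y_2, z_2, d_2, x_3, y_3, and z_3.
x_1 = 7; y_1 = 3; r_1 = 1; h_1 = 3; x_2 = 4; y_2 = 4; z_2 = 5; d_2 = 2; x_3 = 6; y_3 = 2; z_3 = 4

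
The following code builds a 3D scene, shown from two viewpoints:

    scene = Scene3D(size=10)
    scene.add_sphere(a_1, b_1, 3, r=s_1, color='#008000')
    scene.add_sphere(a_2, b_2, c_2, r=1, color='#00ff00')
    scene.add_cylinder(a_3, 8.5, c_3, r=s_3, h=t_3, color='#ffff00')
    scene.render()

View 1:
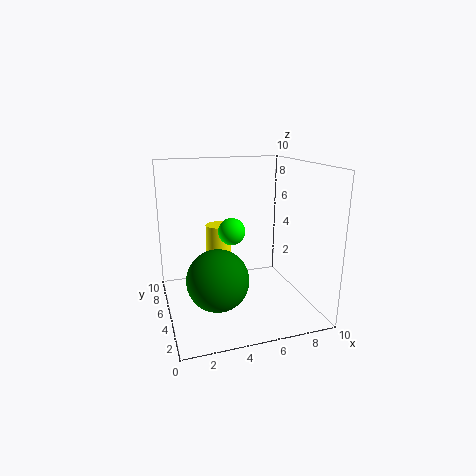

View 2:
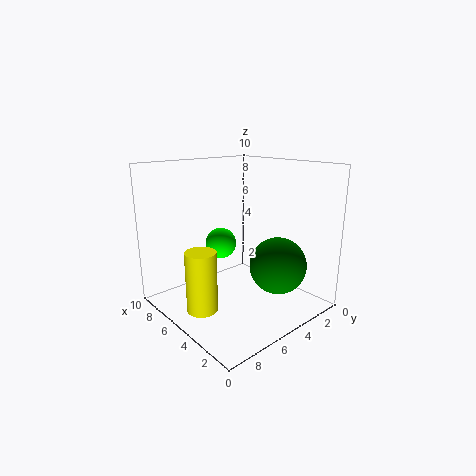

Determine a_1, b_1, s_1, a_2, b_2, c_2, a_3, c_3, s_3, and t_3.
a_1 = 3; b_1 = 3; s_1 = 2; a_2 = 5; b_2 = 6.5; c_2 = 5; a_3 = 4.5; c_3 = 1; s_3 = 1; t_3 = 4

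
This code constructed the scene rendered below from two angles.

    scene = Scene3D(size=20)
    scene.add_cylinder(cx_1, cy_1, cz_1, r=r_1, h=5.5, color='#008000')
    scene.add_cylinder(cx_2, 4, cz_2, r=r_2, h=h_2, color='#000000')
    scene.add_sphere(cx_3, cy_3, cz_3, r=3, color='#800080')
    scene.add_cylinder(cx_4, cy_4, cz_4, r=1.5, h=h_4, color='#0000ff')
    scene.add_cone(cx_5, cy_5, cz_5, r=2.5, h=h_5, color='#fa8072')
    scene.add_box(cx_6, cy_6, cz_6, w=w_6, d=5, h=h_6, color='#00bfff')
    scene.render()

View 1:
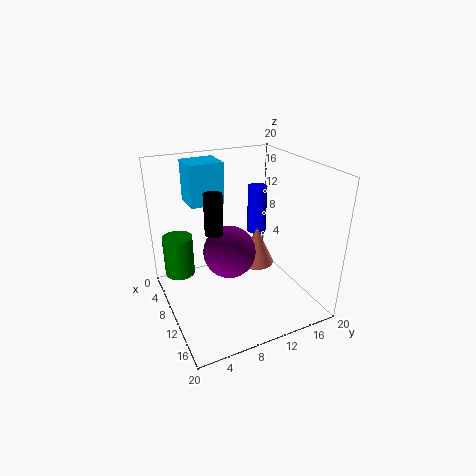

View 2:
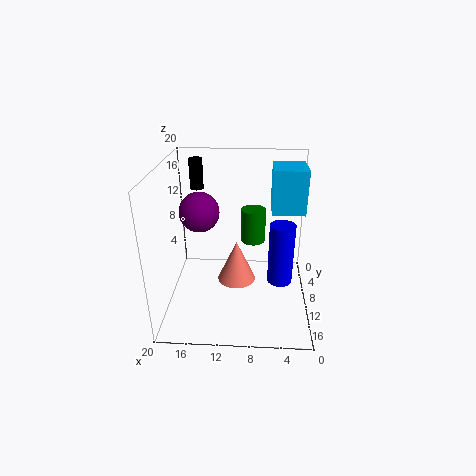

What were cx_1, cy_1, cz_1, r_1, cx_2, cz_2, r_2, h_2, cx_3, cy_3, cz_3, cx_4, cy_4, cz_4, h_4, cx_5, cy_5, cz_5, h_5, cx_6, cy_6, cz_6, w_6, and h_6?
cx_1 = 8, cy_1 = 2, cz_1 = 5.5, r_1 = 2, cx_2 = 16.5, cz_2 = 15, r_2 = 1, h_2 = 4.5, cx_3 = 16, cy_3 = 6, cz_3 = 12, cx_4 = 4.5, cy_4 = 16, cz_4 = 7.5, h_4 = 7.5, cx_5 = 10, cy_5 = 13, cz_5 = 5.5, h_5 = 5.5, cx_6 = 1, cy_6 = 5, cz_6 = 13.5, w_6 = 4.5, h_6 = 6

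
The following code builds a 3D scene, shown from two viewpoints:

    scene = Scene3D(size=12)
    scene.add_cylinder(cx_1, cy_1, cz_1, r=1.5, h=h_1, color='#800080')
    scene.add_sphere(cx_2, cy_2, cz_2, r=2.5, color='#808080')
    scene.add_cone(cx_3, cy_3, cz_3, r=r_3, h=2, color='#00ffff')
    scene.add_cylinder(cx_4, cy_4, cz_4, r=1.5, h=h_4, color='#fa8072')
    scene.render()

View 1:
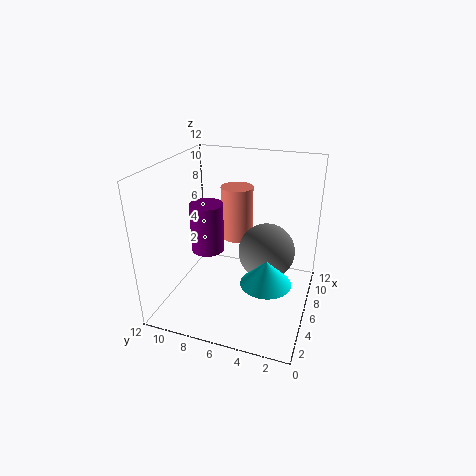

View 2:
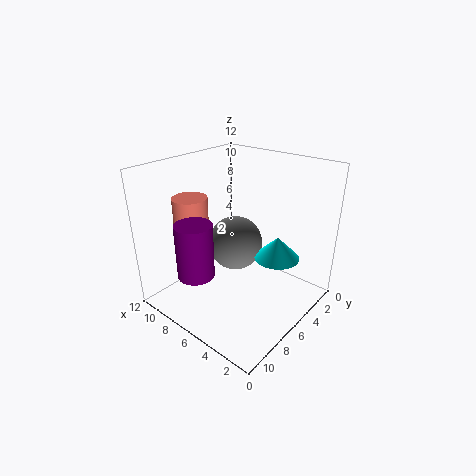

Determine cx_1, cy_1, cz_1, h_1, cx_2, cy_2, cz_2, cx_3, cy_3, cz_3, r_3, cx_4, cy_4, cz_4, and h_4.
cx_1 = 7.5
cy_1 = 9.5
cz_1 = 3.5
h_1 = 4.5
cx_2 = 8
cy_2 = 4
cz_2 = 4
cx_3 = 4
cy_3 = 3
cz_3 = 3.5
r_3 = 2
cx_4 = 10
cy_4 = 7.5
cz_4 = 4
h_4 = 5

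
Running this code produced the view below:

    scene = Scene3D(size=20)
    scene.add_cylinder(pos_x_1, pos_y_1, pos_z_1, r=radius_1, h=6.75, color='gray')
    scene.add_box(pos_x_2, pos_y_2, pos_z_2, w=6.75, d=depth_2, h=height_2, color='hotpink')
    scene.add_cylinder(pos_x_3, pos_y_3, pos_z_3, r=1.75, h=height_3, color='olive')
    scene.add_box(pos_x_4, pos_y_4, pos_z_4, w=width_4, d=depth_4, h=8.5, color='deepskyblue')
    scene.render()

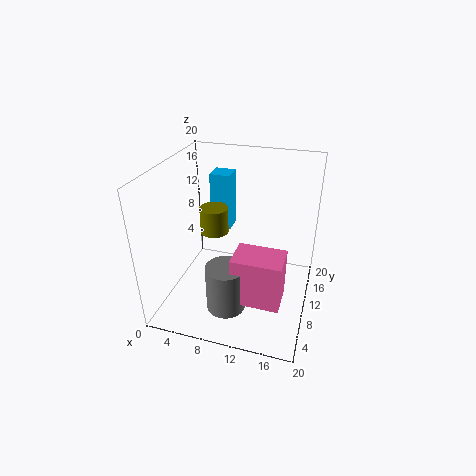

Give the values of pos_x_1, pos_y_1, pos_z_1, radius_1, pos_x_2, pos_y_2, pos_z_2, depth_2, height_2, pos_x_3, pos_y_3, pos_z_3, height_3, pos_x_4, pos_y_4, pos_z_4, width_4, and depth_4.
pos_x_1 = 9.25, pos_y_1 = 6.5, pos_z_1 = 0.5, radius_1 = 2.75, pos_x_2 = 10.25, pos_y_2 = 5.25, pos_z_2 = 2.25, depth_2 = 4.75, height_2 = 7, pos_x_3 = 8, pos_y_3 = 6.5, pos_z_3 = 12.75, height_3 = 3.25, pos_x_4 = 4.5, pos_y_4 = 14, pos_z_4 = 8.75, width_4 = 3, depth_4 = 3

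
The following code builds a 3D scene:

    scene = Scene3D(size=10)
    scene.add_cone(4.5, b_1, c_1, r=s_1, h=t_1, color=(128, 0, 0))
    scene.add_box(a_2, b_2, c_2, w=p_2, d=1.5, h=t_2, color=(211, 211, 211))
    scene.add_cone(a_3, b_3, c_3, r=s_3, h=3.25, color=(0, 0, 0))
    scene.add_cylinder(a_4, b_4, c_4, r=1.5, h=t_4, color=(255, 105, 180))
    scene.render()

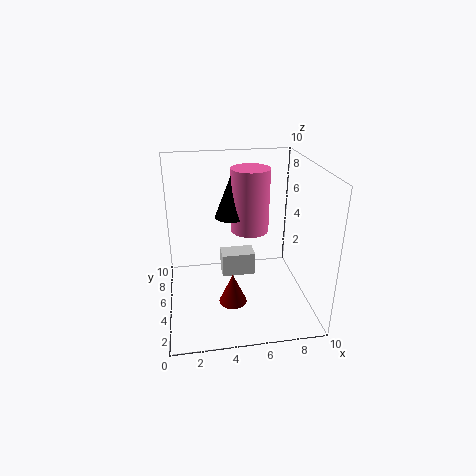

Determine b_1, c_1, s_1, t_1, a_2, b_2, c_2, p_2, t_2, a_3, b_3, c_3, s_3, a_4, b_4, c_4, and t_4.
b_1 = 4.25, c_1 = 0.25, s_1 = 1, t_1 = 2.25, a_2 = 4, b_2 = 6, c_2 = 1.25, p_2 = 2.5, t_2 = 1.75, a_3 = 5, b_3 = 8.25, c_3 = 5.25, s_3 = 1.25, a_4 = 6.5, b_4 = 8.25, c_4 = 4, t_4 = 5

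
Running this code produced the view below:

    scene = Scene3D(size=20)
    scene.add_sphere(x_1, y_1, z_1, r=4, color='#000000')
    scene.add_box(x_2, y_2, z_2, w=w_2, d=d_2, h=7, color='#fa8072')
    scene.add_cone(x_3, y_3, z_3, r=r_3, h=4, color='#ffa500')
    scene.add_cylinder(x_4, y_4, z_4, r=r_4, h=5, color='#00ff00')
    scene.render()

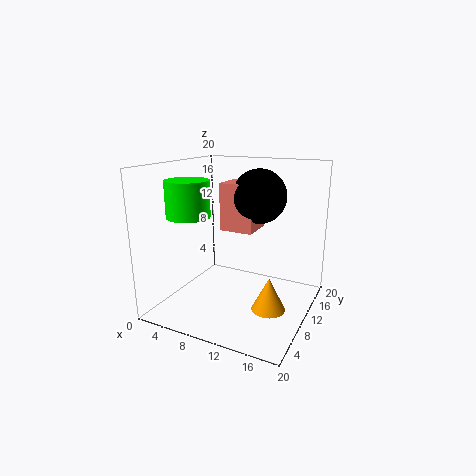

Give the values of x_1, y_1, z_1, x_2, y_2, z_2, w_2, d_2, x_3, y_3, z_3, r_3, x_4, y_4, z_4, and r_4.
x_1 = 11; y_1 = 15; z_1 = 15; x_2 = 6; y_2 = 12; z_2 = 10; w_2 = 5; d_2 = 5; x_3 = 17; y_3 = 4; z_3 = 4; r_3 = 2; x_4 = 4; y_4 = 7; z_4 = 13; r_4 = 3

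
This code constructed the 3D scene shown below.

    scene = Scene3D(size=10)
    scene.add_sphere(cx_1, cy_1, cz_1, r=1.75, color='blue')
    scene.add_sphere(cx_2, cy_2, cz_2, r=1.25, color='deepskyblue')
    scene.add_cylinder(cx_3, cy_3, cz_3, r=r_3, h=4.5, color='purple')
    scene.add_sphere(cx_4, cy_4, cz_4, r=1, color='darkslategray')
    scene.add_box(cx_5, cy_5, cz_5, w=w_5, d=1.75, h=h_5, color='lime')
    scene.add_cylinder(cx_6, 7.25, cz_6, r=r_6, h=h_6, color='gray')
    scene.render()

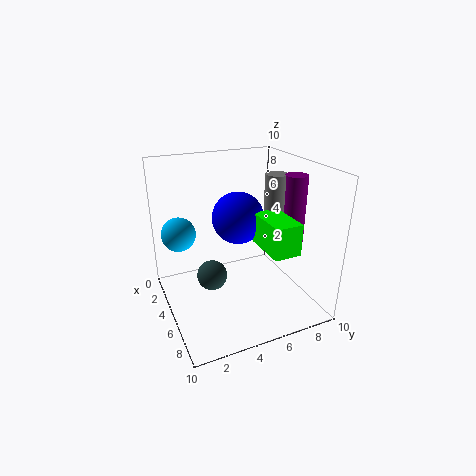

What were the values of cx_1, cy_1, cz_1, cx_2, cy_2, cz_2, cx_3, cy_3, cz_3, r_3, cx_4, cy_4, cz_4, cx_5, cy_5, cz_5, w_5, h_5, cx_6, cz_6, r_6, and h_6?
cx_1 = 5, cy_1 = 5, cz_1 = 6.5, cx_2 = 2.25, cy_2 = 1.5, cz_2 = 4.75, cx_3 = 6.75, cy_3 = 8.25, cz_3 = 5, r_3 = 0.75, cx_4 = 5.75, cy_4 = 2.75, cz_4 = 3, cx_5 = 6.25, cy_5 = 5.5, cz_5 = 5.25, w_5 = 3, h_5 = 2, cx_6 = 6, cz_6 = 5, r_6 = 0.75, h_6 = 4.5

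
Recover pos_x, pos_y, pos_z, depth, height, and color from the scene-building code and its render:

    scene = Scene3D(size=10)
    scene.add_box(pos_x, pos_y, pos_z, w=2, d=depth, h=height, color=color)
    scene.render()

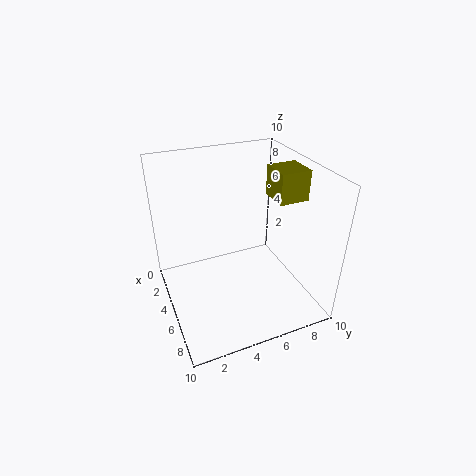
pos_x = 5; pos_y = 7; pos_z = 8; depth = 2; height = 2; color = 'olive'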